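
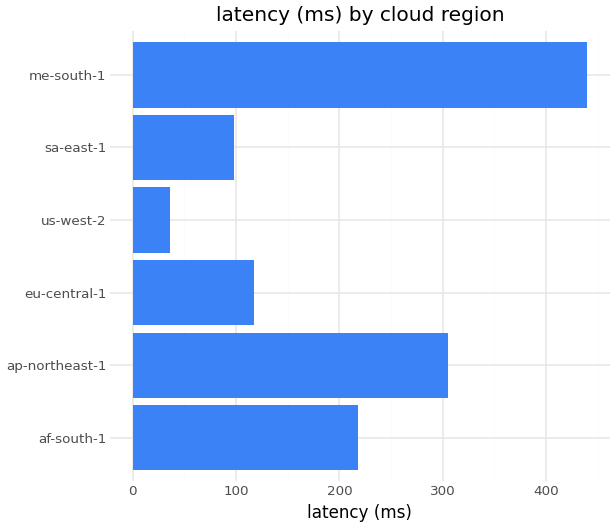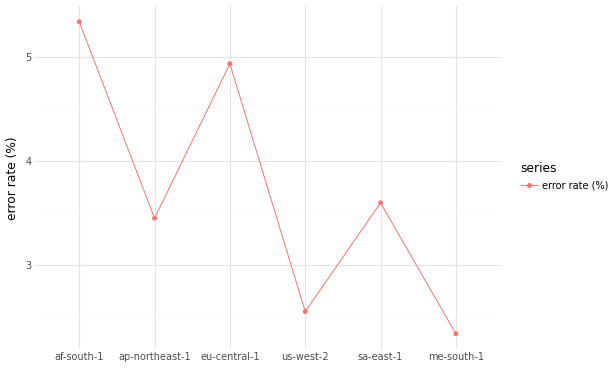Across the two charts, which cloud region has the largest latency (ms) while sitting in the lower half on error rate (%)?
me-south-1

Chart 2 median error rate (%) ≈ 3.5; below-median cloud regions: ap-northeast-1, us-west-2, me-south-1. Among those, me-south-1 has the highest latency (ms) (≈ 450).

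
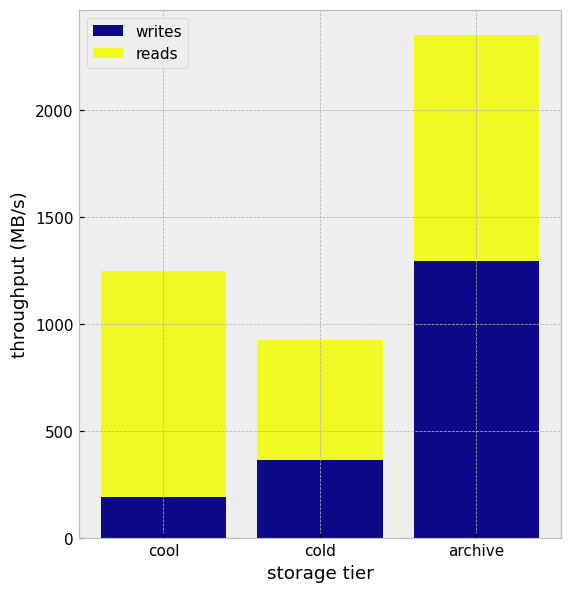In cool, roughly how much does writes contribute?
writes top ≈ 200, bottom ≈ 0; segment ≈ 200.

≈ 200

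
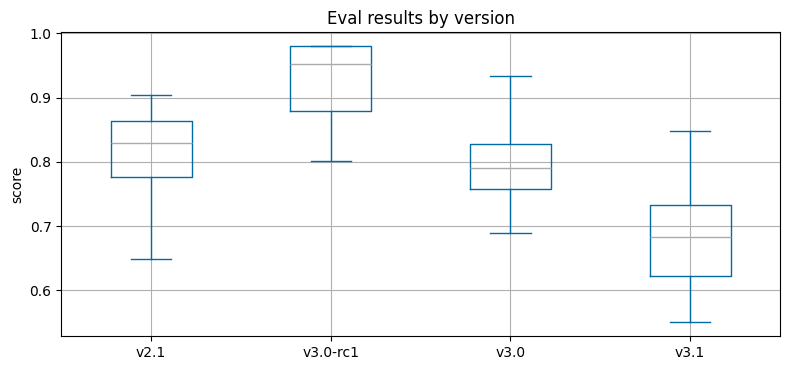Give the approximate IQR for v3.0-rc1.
Q3 ≈ 1.00, Q1 ≈ 0.90; IQR ≈ 0.10.

≈ 0.10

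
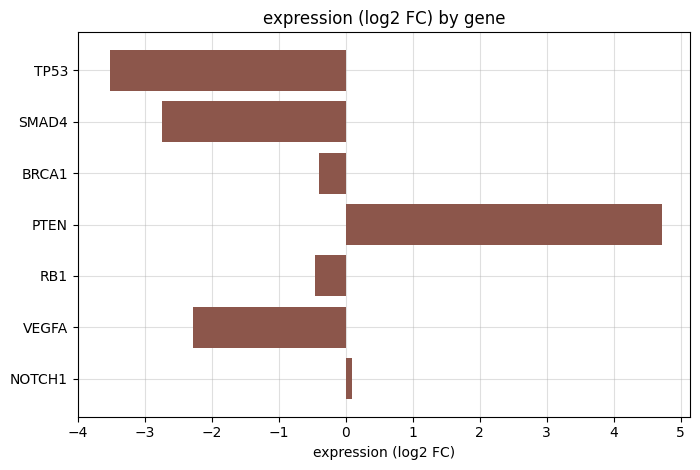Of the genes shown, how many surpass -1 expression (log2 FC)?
Above -1: BRCA1, PTEN, RB1, NOTCH1.

4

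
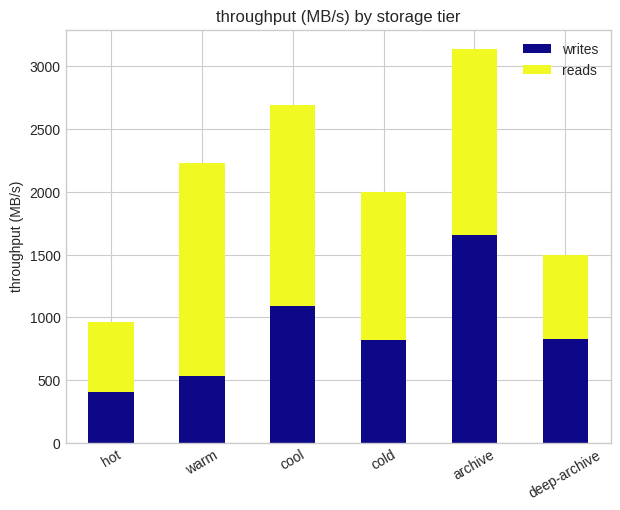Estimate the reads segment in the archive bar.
≈ 1500

reads top ≈ 3000, bottom ≈ 1500; segment ≈ 1500.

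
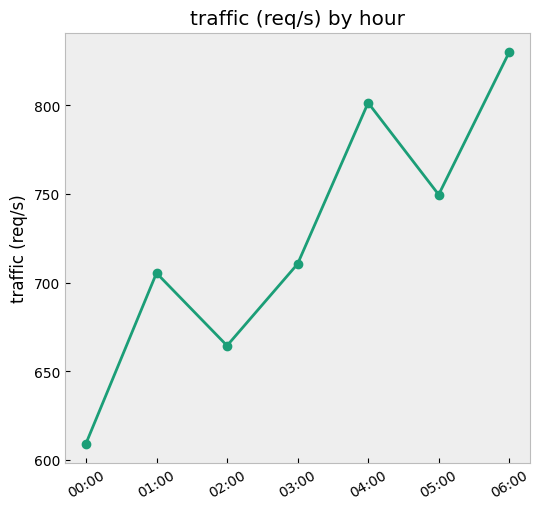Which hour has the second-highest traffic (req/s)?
Top 3: 06:00 ≈ 840, 04:00 ≈ 800, 05:00 ≈ 740.

04:00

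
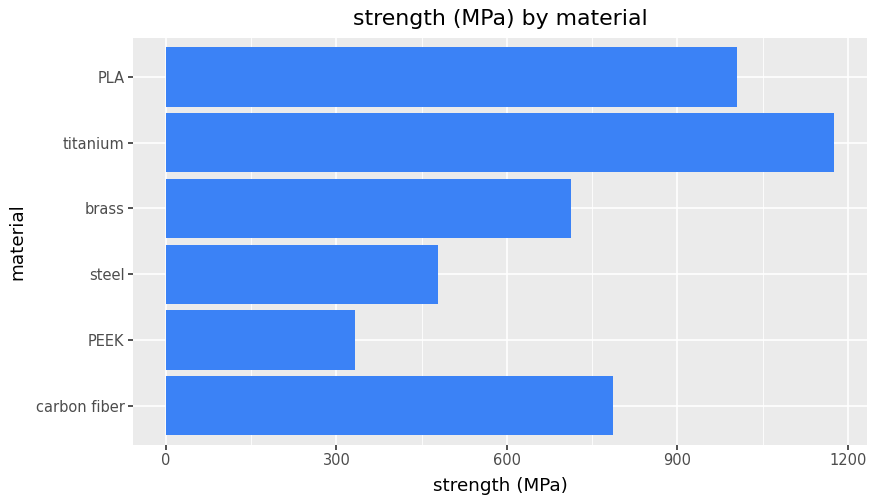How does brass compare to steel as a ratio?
≈ 1.4×

brass ≈ 700, steel ≈ 500; 700/500 ≈ 1.4.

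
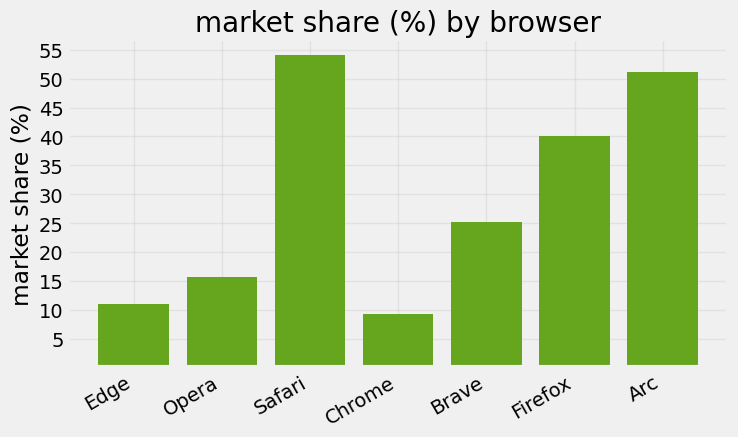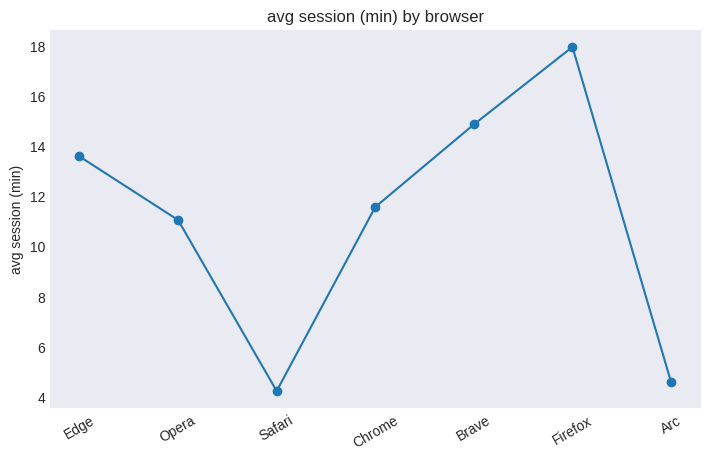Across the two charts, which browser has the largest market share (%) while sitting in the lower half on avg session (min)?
Chart 2 median avg session (min) ≈ 12; below-median browsers: Opera, Safari, Arc. Among those, Safari has the highest market share (%) (≈ 55).

Safari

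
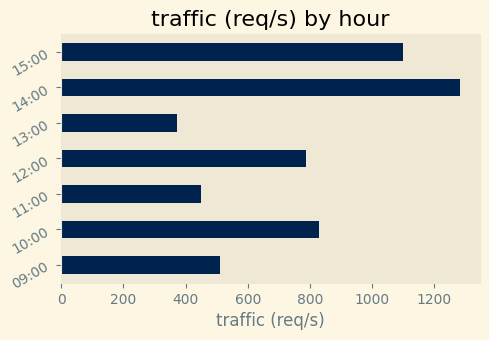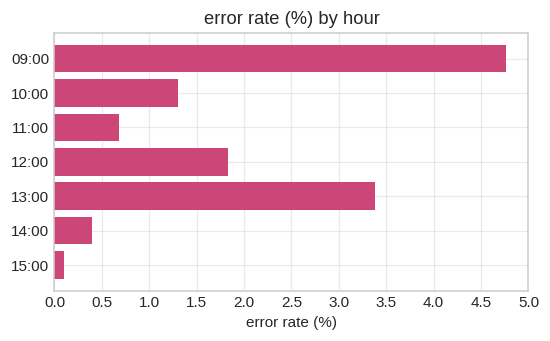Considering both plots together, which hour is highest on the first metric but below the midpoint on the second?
Chart 2 median error rate (%) ≈ 1.5; below-median hours: 11:00, 14:00, 15:00. Among those, 14:00 has the highest traffic (req/s) (≈ 1200).

14:00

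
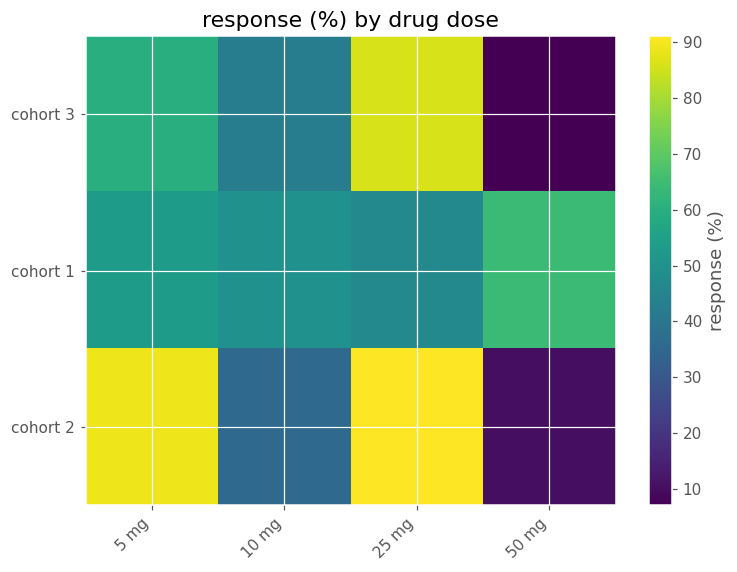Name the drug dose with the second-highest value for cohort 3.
5 mg

Top 3 for cohort 3: 25 mg ≈ 90, 5 mg ≈ 60, 10 mg ≈ 40.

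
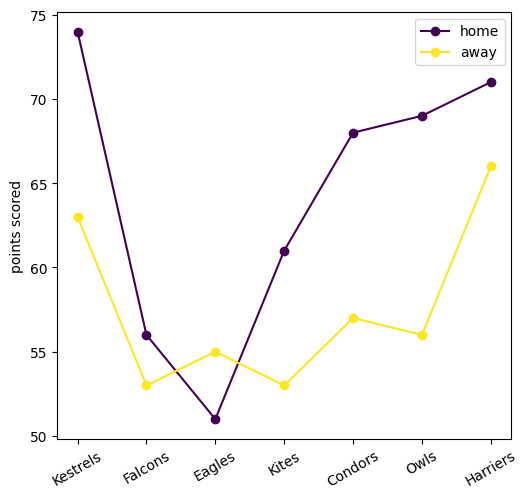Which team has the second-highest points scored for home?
Harriers

Top 3 for home: Kestrels ≈ 74, Harriers ≈ 72, Owls ≈ 68.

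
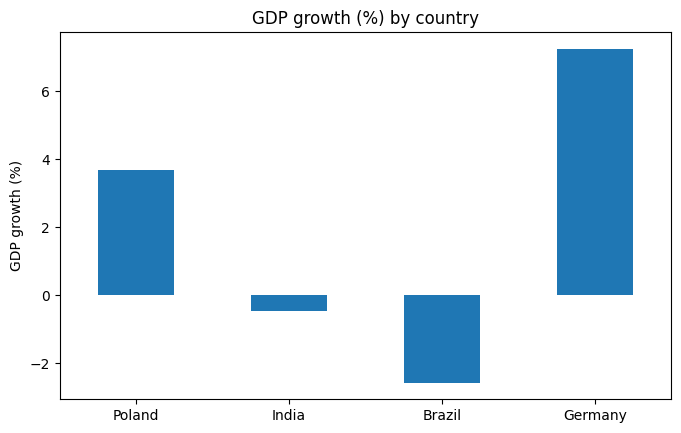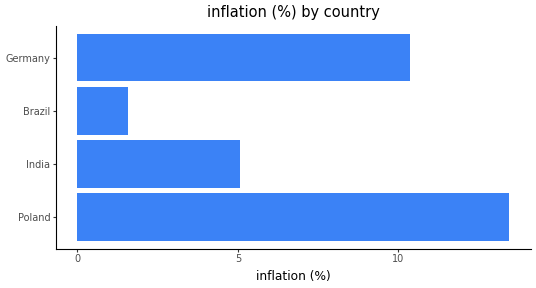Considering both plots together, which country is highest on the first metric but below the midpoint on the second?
India

Chart 2 median inflation (%) ≈ 8; below-median countries: India, Brazil. Among those, India has the highest GDP growth (%) (≈ 0).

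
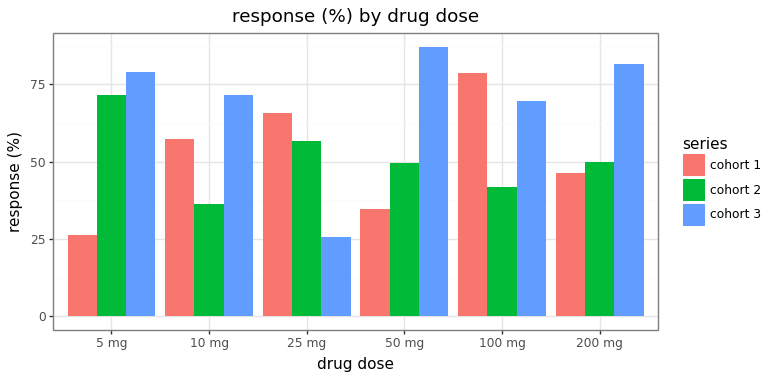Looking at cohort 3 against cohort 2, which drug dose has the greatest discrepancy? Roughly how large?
50 mg: cohort 3 ≈ 90, cohort 2 ≈ 50 → gap ≈ 40. Next-largest (10 mg) is only ≈ 30.

50 mg, ≈ 40 %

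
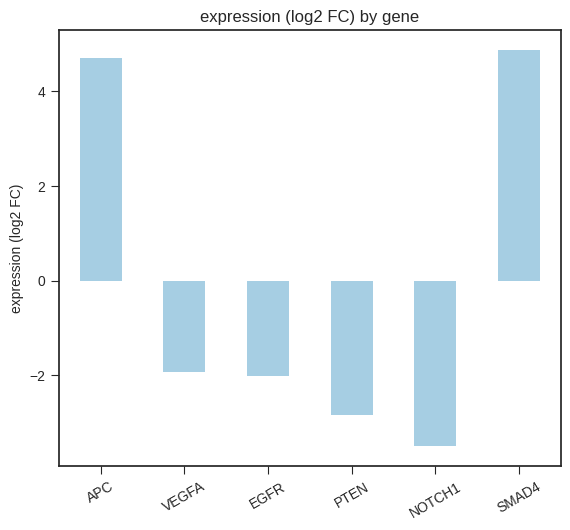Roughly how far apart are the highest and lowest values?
≈ 9

Max SMAD4 ≈ 5, min NOTCH1 ≈ -4; range ≈ 9.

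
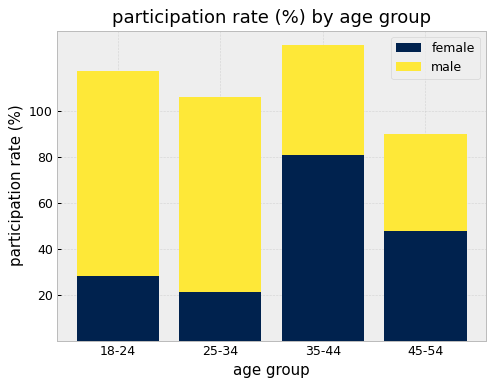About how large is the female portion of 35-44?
female top ≈ 80, bottom ≈ 0; segment ≈ 80.

≈ 80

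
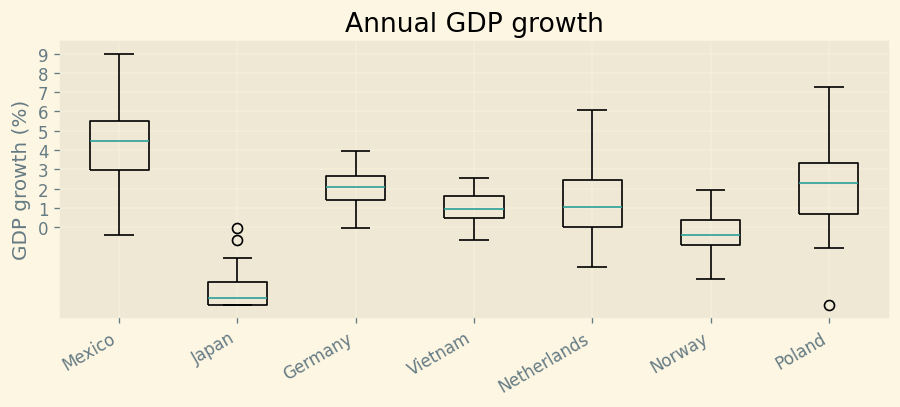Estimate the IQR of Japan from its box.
Q3 ≈ -3, Q1 ≈ -4; IQR ≈ 1.

≈ 1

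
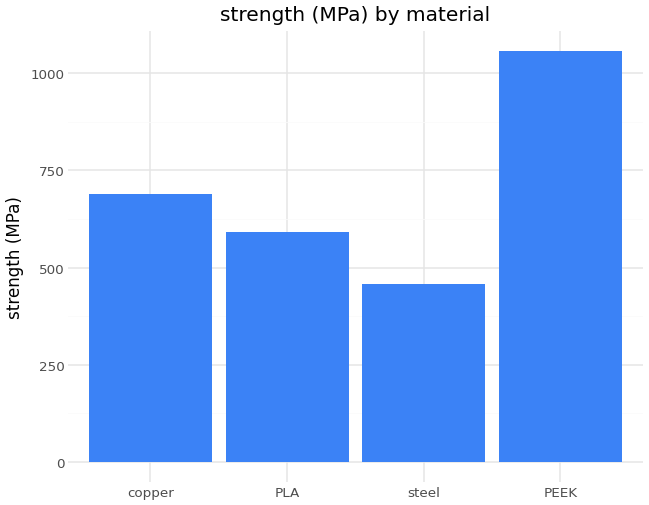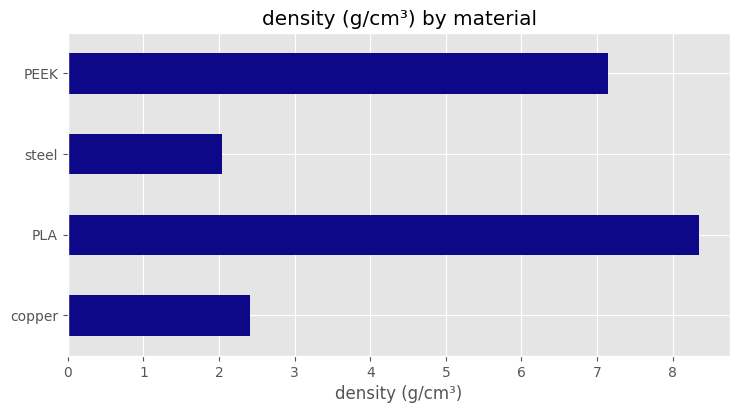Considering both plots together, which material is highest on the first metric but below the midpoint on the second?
Chart 2 median density (g/cm³) ≈ 5; below-median materials: copper, steel. Among those, copper has the highest strength (MPa) (≈ 700).

copper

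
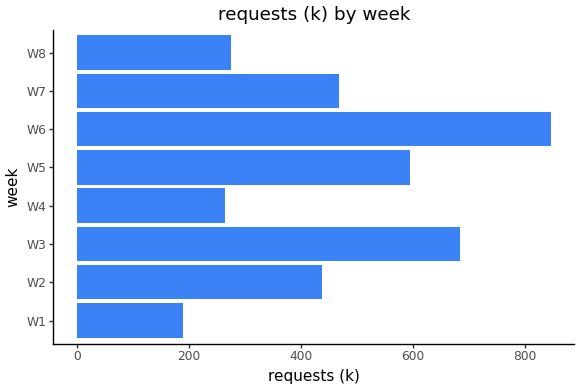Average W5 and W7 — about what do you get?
≈ 550

(600 + 500) / 2 ≈ 550.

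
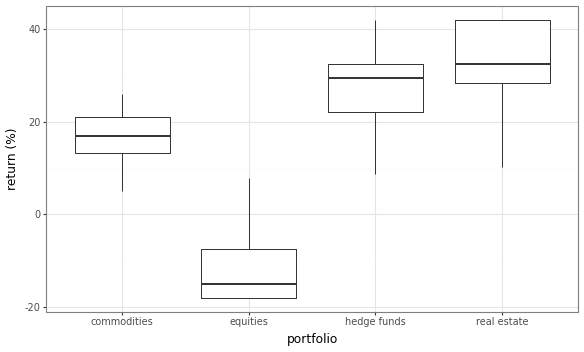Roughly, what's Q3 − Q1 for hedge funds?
Q3 ≈ 30, Q1 ≈ 20; IQR ≈ 10.

≈ 10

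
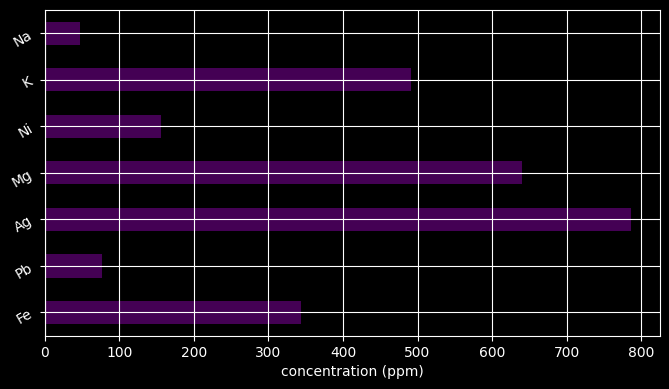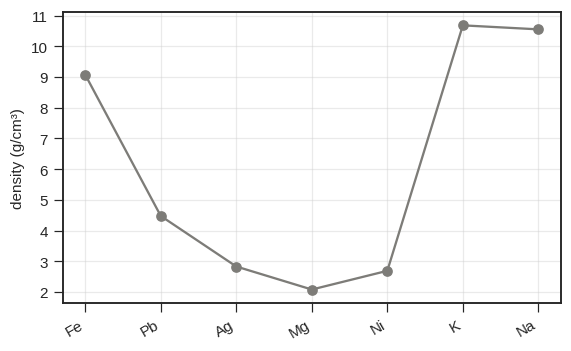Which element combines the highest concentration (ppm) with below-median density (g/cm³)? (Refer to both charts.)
Ag

Chart 2 median density (g/cm³) ≈ 4; below-median elements: Ag, Mg, Ni. Among those, Ag has the highest concentration (ppm) (≈ 800).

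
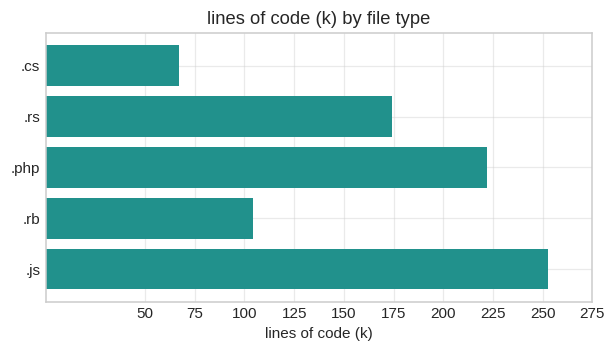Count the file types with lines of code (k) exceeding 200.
Above 200: .php, .js.

2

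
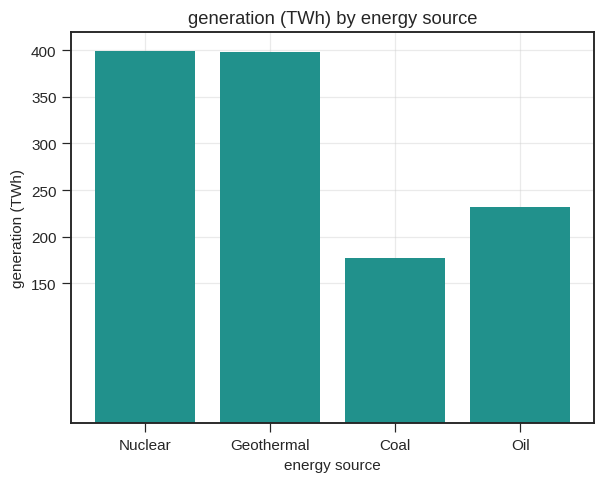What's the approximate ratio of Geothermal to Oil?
Geothermal ≈ 400, Oil ≈ 250; 400/250 ≈ 1.6.

≈ 1.6×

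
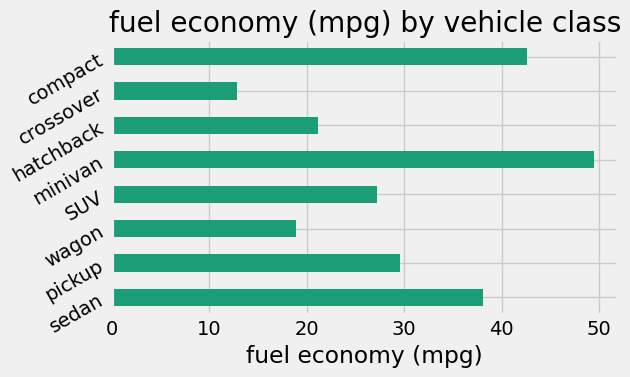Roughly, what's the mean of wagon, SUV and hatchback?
≈ 22

(20 + 25 + 20) / 3 ≈ 22.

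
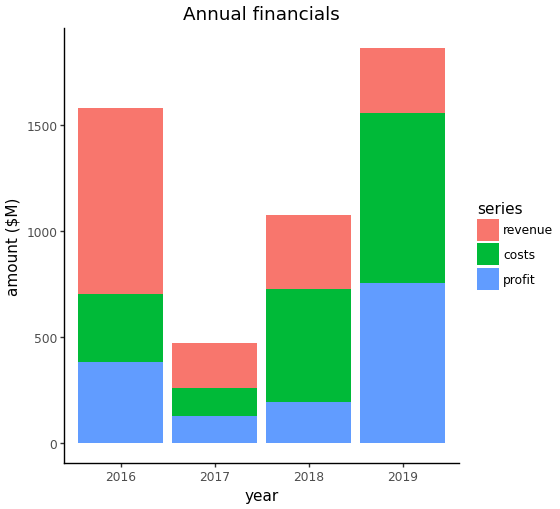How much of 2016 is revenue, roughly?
≈ 800

revenue top ≈ 1600, bottom ≈ 800; segment ≈ 800.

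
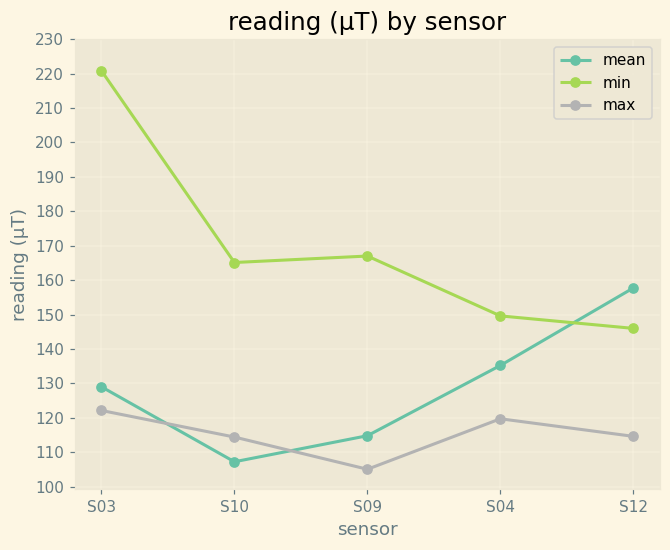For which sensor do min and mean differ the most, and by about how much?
S03, ≈ 90 µT

S03: min ≈ 220, mean ≈ 130 → gap ≈ 90. Next-largest (S10) is only ≈ 60.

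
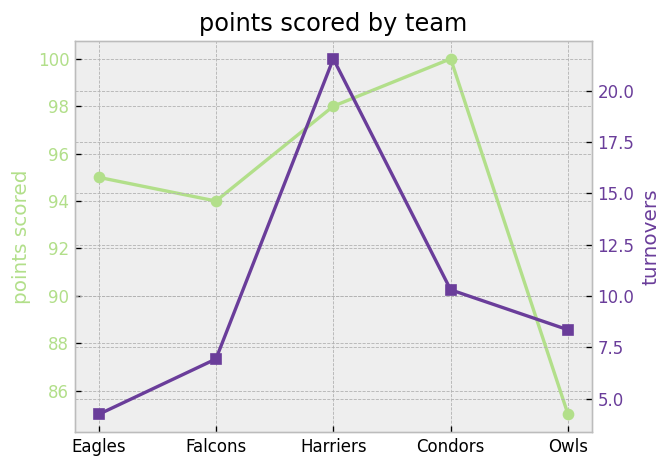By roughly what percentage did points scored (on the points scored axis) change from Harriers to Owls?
Harriers ≈ 98, Owls ≈ 84; (84 − 98) / 98 ≈ -14.3%.

≈ -14.3%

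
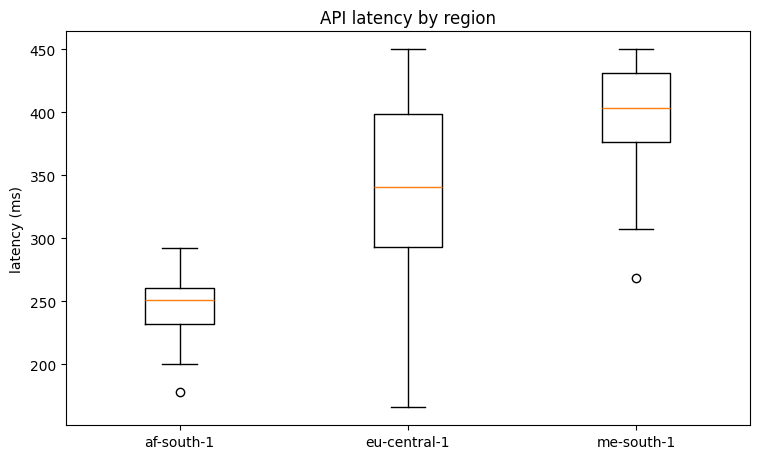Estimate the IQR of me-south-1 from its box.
≈ 60

Q3 ≈ 440, Q1 ≈ 380; IQR ≈ 60.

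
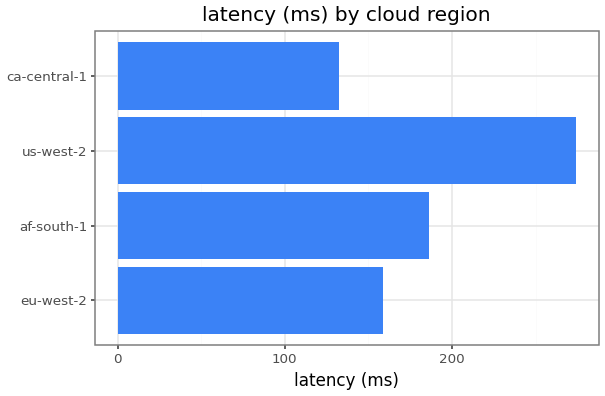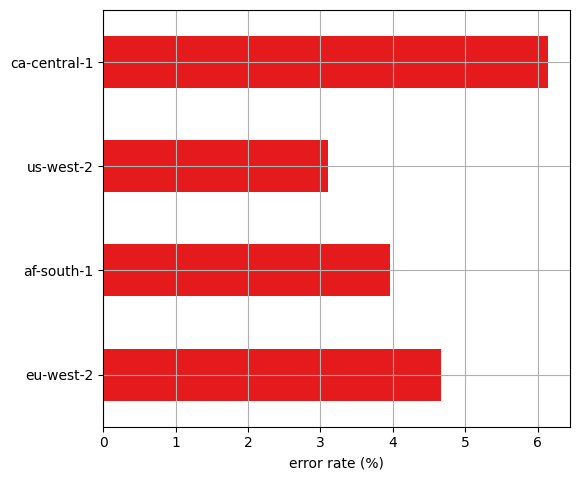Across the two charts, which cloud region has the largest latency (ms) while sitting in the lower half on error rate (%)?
Chart 2 median error rate (%) ≈ 4; below-median cloud regions: af-south-1, us-west-2. Among those, us-west-2 has the highest latency (ms) (≈ 250).

us-west-2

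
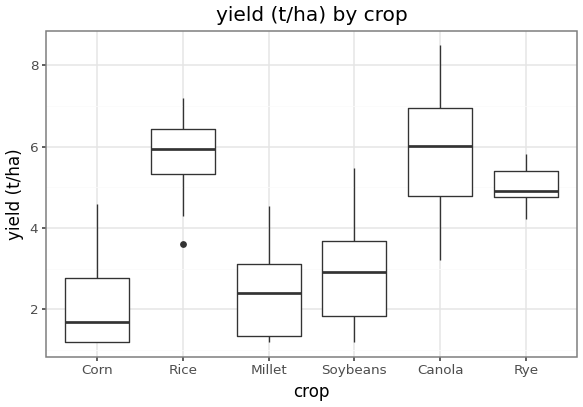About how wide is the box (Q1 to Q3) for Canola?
≈ 2.0

Q3 ≈ 7.0, Q1 ≈ 5.0; IQR ≈ 2.0.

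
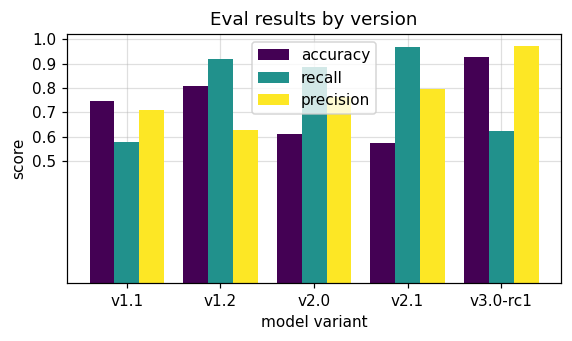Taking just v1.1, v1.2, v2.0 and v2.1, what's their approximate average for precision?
≈ 0.73

(0.7 + 0.6 + 0.8 + 0.8) / 4 ≈ 0.73.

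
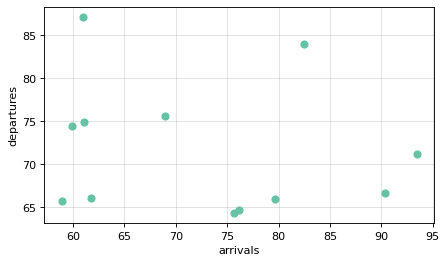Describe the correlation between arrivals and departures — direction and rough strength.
Points are roughly uncorrelated; weak (|r| ≈ 0.2).

no clear correlation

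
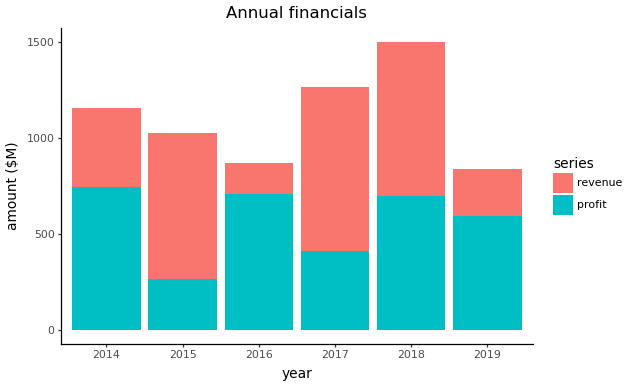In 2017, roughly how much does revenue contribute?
revenue top ≈ 1200, bottom ≈ 400; segment ≈ 800.

≈ 800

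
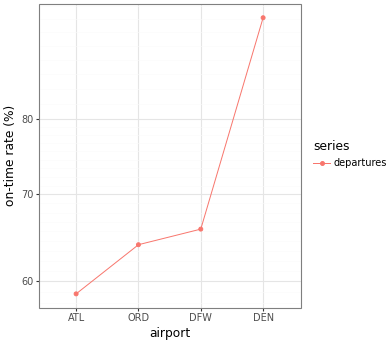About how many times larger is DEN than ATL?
≈ 1.58×

DEN ≈ 95, ATL ≈ 60; 95/60 ≈ 1.58.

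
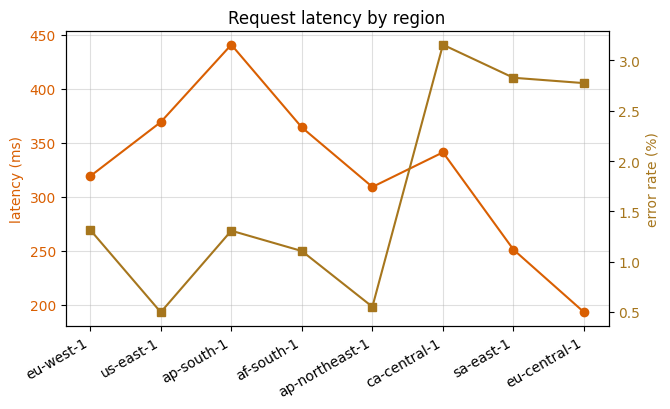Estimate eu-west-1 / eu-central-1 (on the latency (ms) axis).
≈ 1.62×

eu-west-1 ≈ 325, eu-central-1 ≈ 200; 325/200 ≈ 1.62.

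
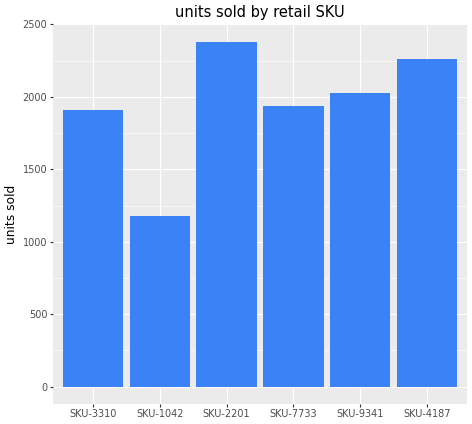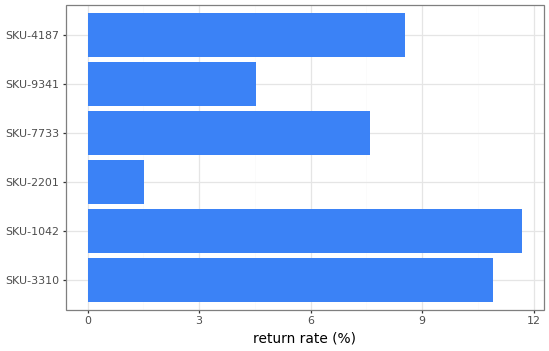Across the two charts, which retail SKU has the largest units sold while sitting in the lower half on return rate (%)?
SKU-2201

Chart 2 median return rate (%) ≈ 8; below-median retail SKUs: SKU-2201, SKU-7733, SKU-9341. Among those, SKU-2201 has the highest units sold (≈ 2500).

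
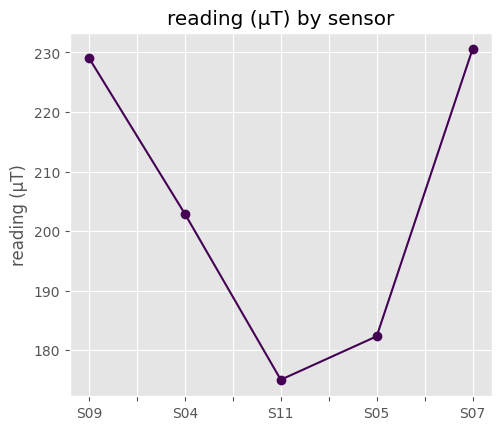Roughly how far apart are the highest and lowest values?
Max S07 ≈ 230, min S11 ≈ 175; range ≈ 55.

≈ 55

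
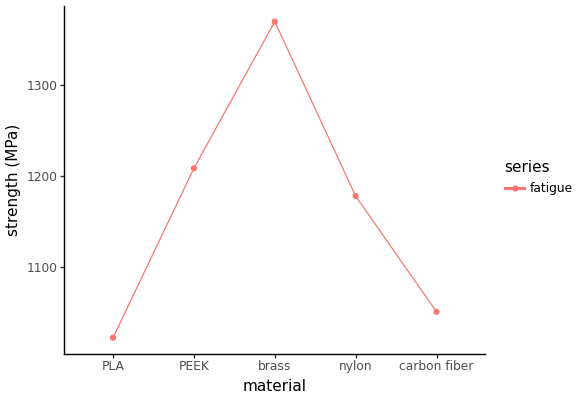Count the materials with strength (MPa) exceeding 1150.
3

Above 1150: PEEK, brass, nylon.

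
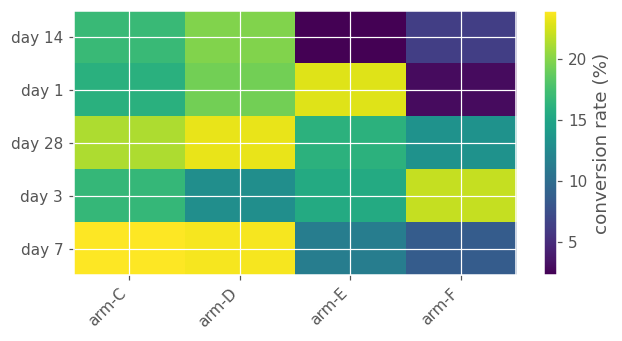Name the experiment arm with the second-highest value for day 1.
Top 3 for day 1: arm-E ≈ 22, arm-D ≈ 20, arm-C ≈ 16.

arm-D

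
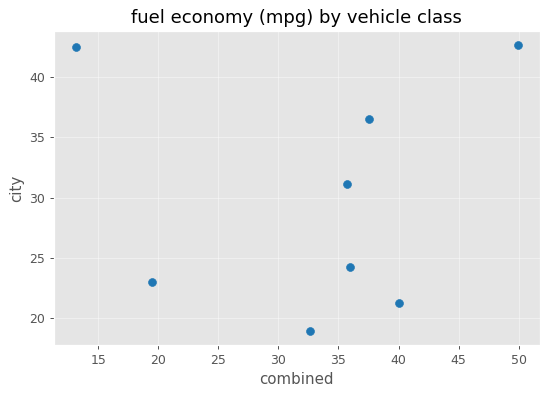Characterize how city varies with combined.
no clear correlation

Points are roughly uncorrelated; weak (|r| ≈ 0.0).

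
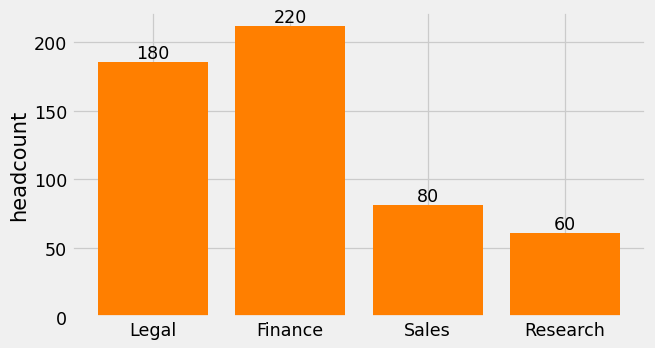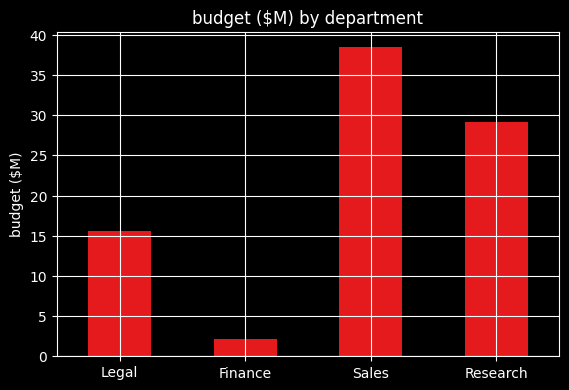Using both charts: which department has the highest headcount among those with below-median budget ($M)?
Finance

Chart 2 median budget ($M) ≈ 20; below-median departments: Legal, Finance. Among those, Finance has the highest headcount (≈ 220).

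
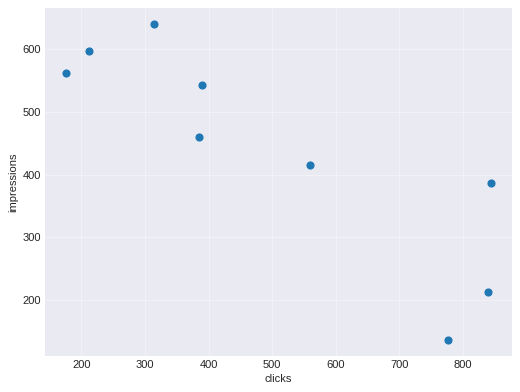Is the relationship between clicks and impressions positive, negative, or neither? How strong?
negative, strong

Points are negatively correlated; strong (|r| ≈ 0.9).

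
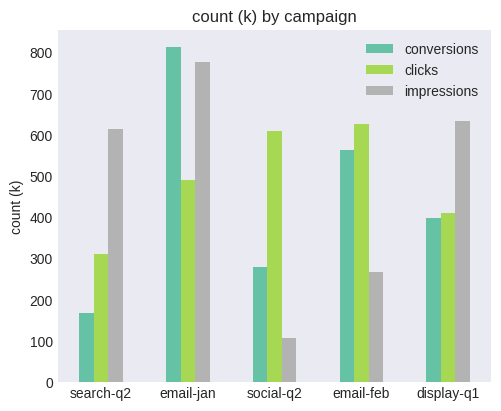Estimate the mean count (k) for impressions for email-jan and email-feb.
≈ 550

(800 + 300) / 2 ≈ 550.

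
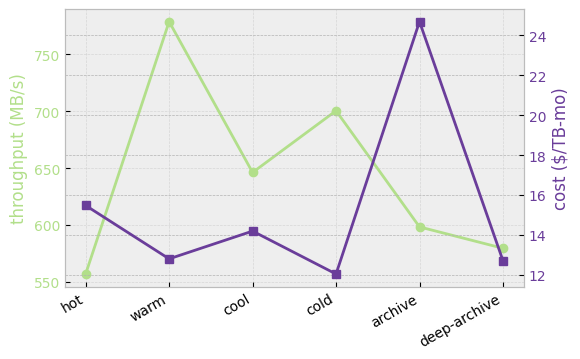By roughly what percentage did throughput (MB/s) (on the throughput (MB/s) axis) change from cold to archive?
≈ -14.3%

cold ≈ 700, archive ≈ 600; (600 − 700) / 700 ≈ -14.3%.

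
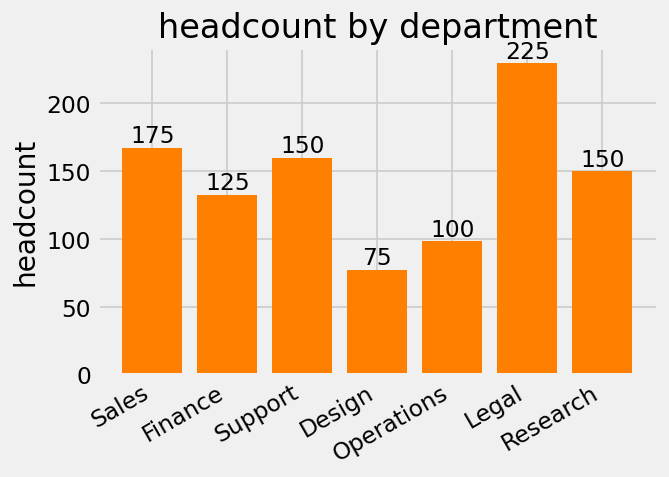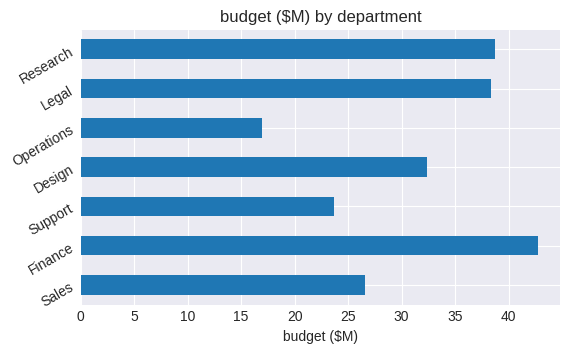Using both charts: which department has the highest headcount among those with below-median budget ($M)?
Chart 2 median budget ($M) ≈ 30; below-median departments: Sales, Support, Operations. Among those, Sales has the highest headcount (≈ 175).

Sales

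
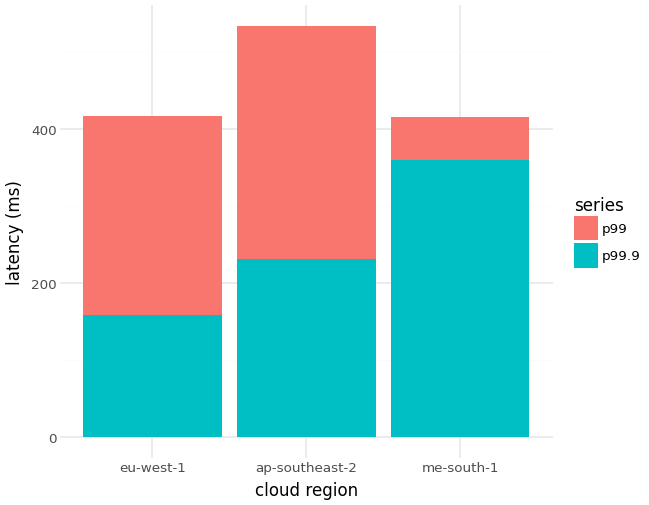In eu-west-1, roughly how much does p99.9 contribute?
p99.9 top ≈ 150, bottom ≈ 0; segment ≈ 150.

≈ 150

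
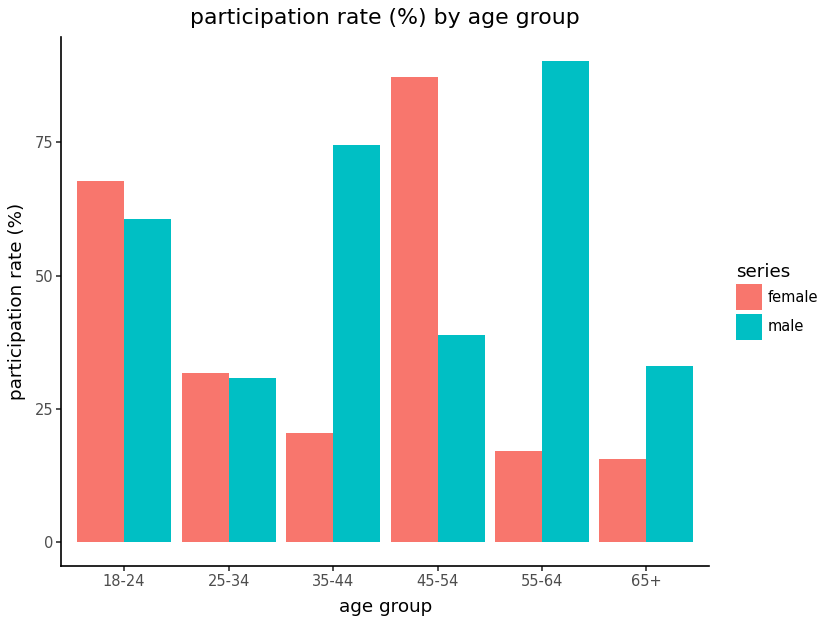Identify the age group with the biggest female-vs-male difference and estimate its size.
55-64: female ≈ 20, male ≈ 90 → gap ≈ 70. Next-largest (35-44) is only ≈ 50.

55-64, ≈ 70 %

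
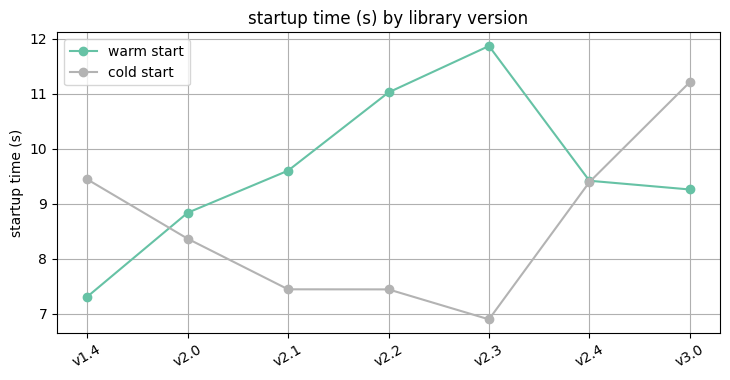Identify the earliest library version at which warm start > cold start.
v1.4: warm start ≈ 7.5 vs cold start ≈ 9.5 (not yet); v2.0: warm start ≈ 9.0 vs cold start ≈ 8.5 (first crossover).

v2.0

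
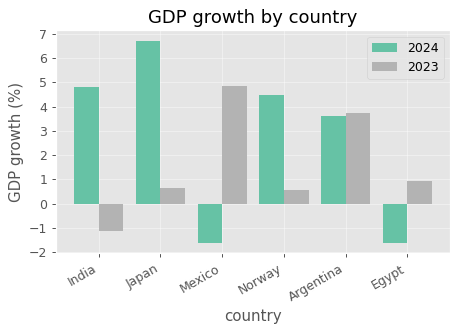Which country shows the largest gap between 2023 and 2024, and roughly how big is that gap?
Mexico: 2023 ≈ 5, 2024 ≈ -2 → gap ≈ 7. Next-largest (Japan) is only ≈ 6.

Mexico, ≈ 7 %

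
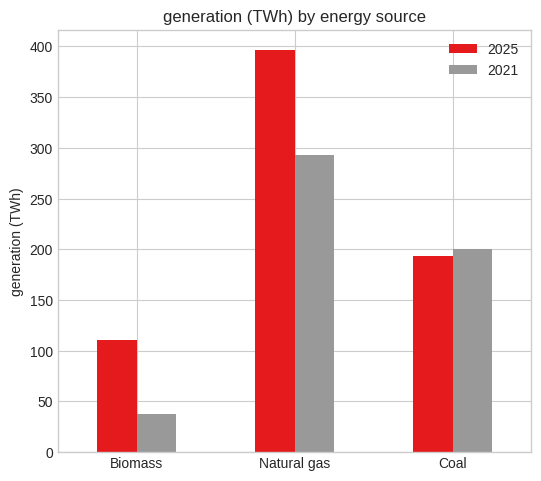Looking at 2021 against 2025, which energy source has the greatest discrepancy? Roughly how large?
Natural gas, ≈ 100 TWh

Natural gas: 2021 ≈ 300, 2025 ≈ 400 → gap ≈ 100. Next-largest (Biomass) is only ≈ 50.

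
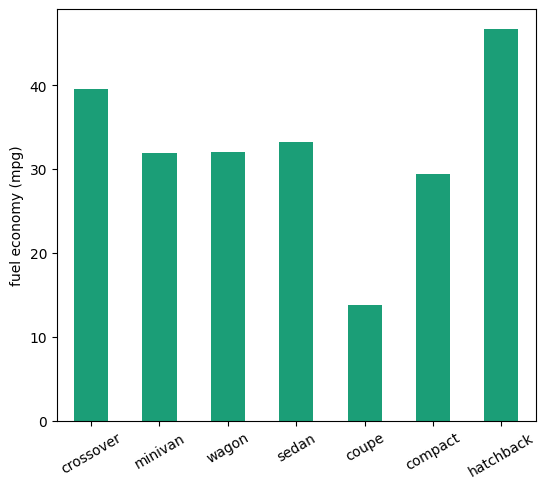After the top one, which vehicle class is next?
Top 3: hatchback ≈ 45, crossover ≈ 40, sedan ≈ 35.

crossover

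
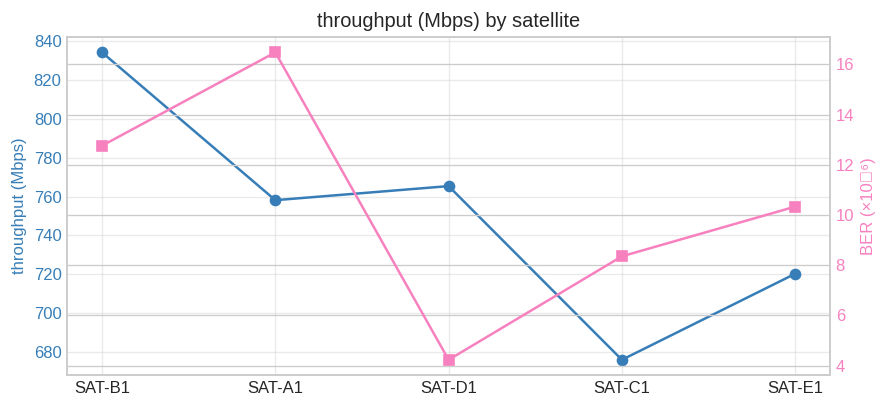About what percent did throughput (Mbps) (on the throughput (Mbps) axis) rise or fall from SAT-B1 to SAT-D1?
≈ -9.5%

SAT-B1 ≈ 840, SAT-D1 ≈ 760; (760 − 840) / 840 ≈ -9.5%.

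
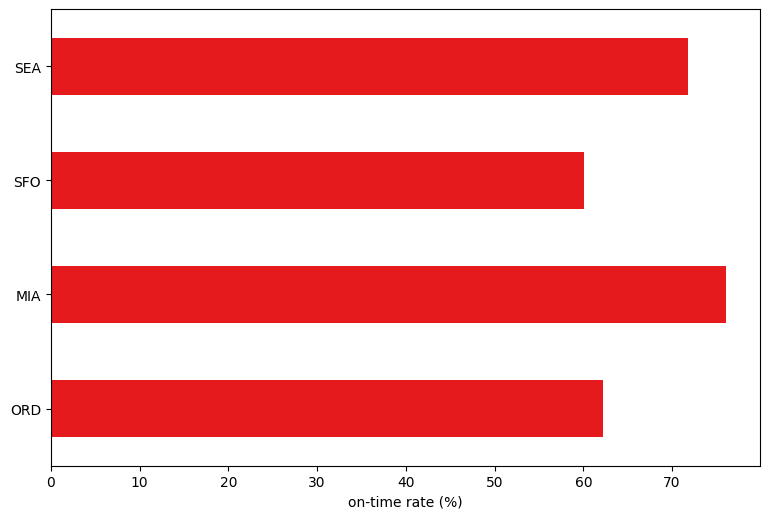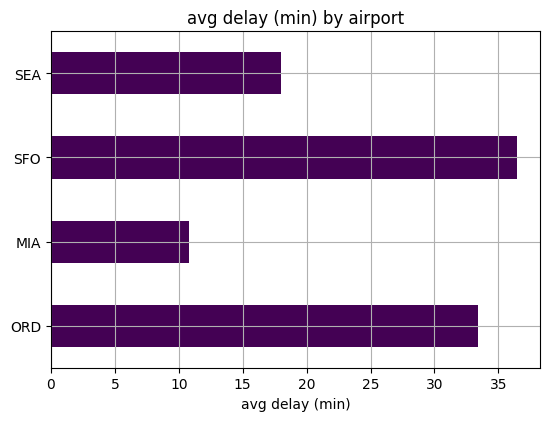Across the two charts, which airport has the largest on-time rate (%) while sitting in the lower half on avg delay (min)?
Chart 2 median avg delay (min) ≈ 25; below-median airports: MIA, SEA. Among those, MIA has the highest on-time rate (%) (≈ 80).

MIA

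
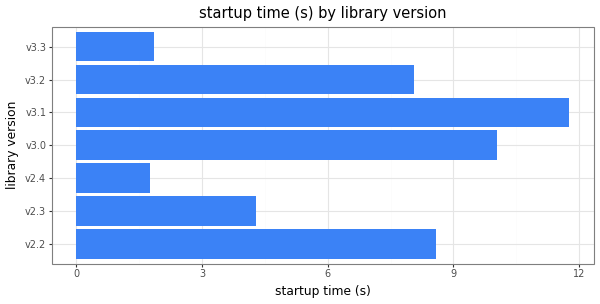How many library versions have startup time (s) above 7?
4

Above 7: v2.2, v3.0, v3.1, v3.2.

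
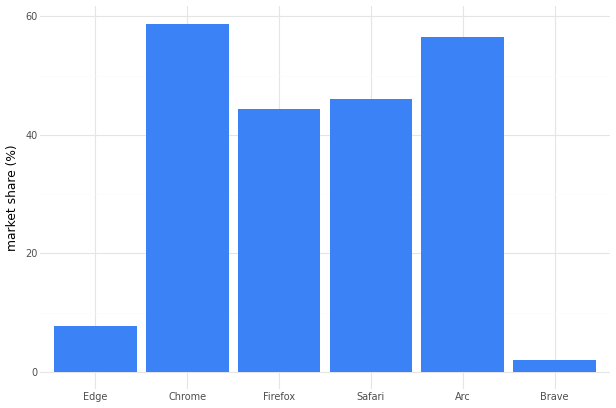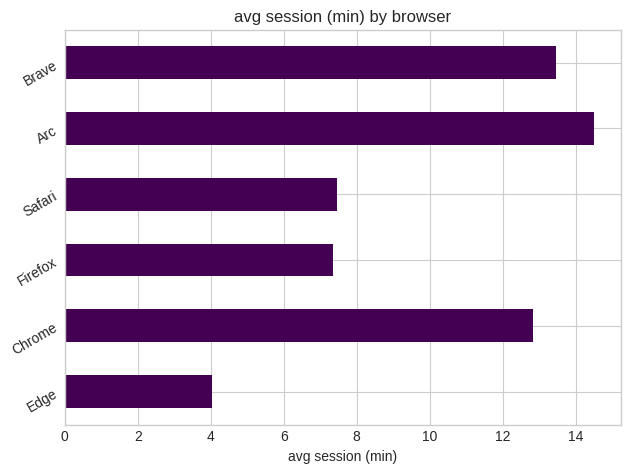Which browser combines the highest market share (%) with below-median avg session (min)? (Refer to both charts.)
Chart 2 median avg session (min) ≈ 10; below-median browsers: Edge, Firefox, Safari. Among those, Safari has the highest market share (%) (≈ 50).

Safari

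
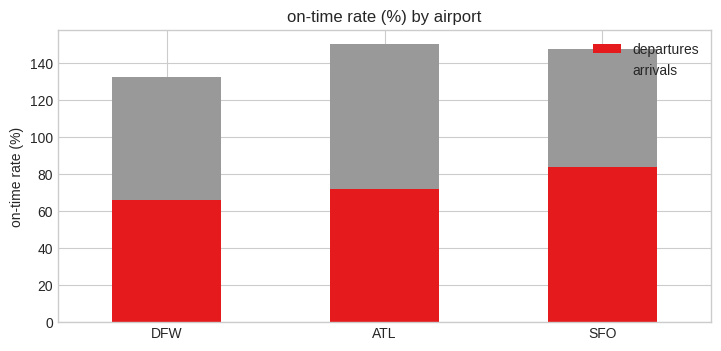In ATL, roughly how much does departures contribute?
≈ 80

departures top ≈ 80, bottom ≈ 0; segment ≈ 80.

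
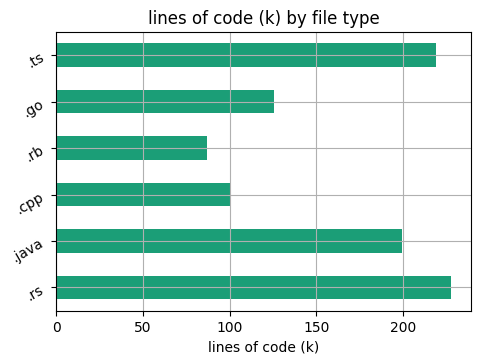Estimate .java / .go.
≈ 1.67×

.java ≈ 200, .go ≈ 120; 200/120 ≈ 1.67.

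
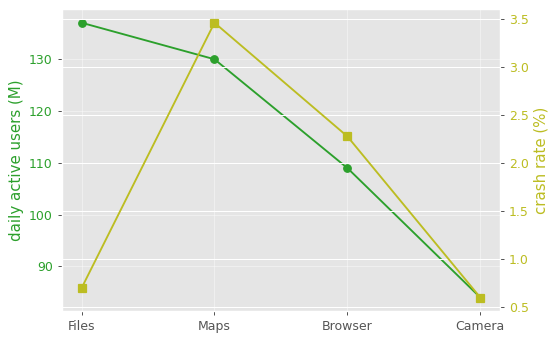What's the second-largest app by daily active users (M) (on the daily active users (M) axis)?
Top 3 (on the daily active users (M) axis): Files ≈ 135, Maps ≈ 130, Browser ≈ 110.

Maps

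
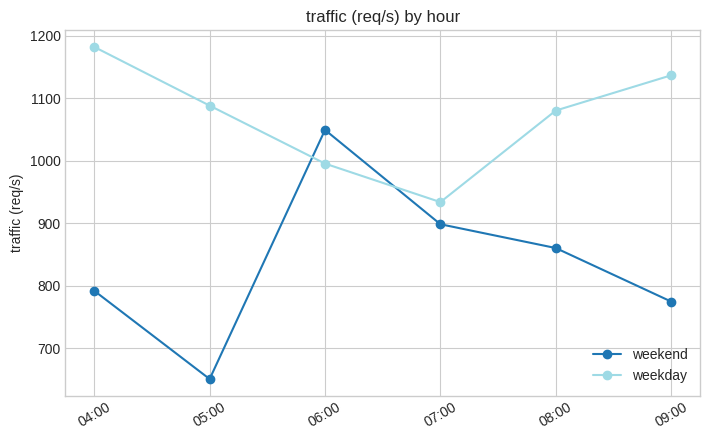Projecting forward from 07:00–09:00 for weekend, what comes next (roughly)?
Last three: 900, 850, 750 → slope ≈ -75/step → next ≈ 675.

≈ 675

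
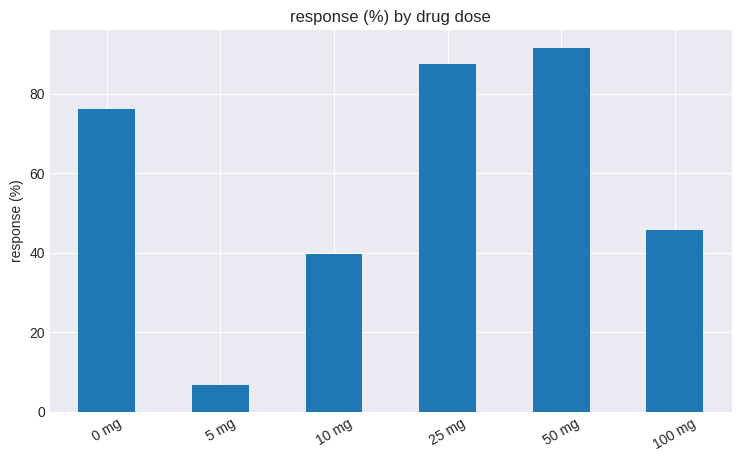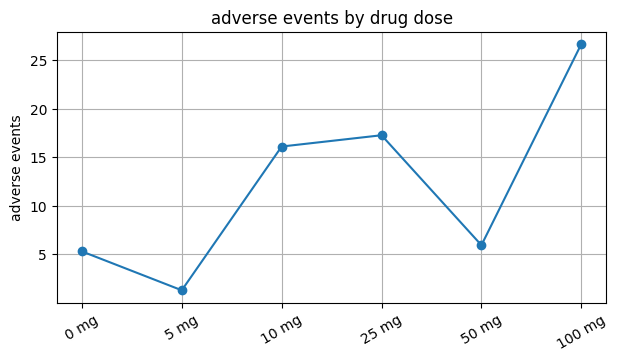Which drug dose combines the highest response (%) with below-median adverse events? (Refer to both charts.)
50 mg

Chart 2 median adverse events ≈ 10; below-median drug doses: 0 mg, 5 mg, 50 mg. Among those, 50 mg has the highest response (%) (≈ 90).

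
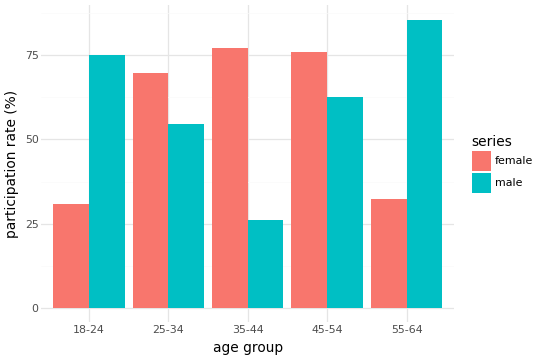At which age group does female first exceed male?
25-34

18-24: female ≈ 30 vs male ≈ 80 (not yet); 25-34: female ≈ 70 vs male ≈ 50 (first crossover).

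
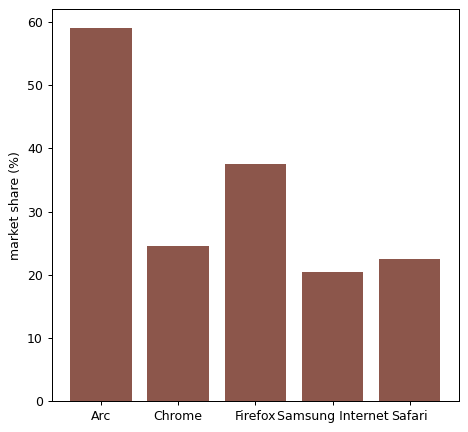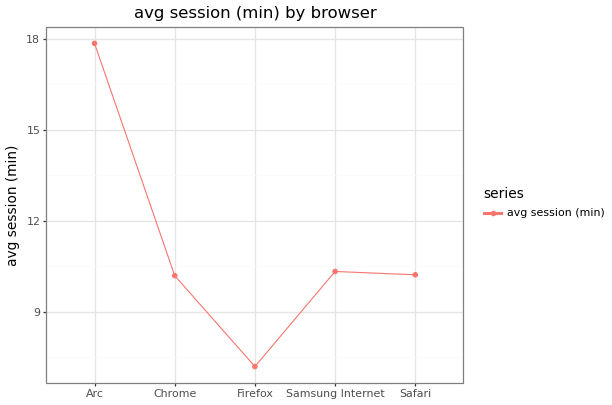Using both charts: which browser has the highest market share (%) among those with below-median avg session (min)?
Firefox

Chart 2 median avg session (min) ≈ 10; below-median browsers: Chrome, Firefox. Among those, Firefox has the highest market share (%) (≈ 40).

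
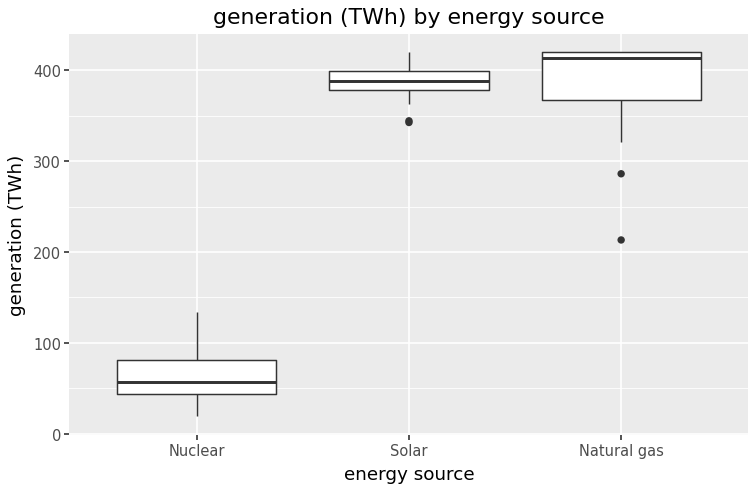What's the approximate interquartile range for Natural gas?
Q3 ≈ 400, Q1 ≈ 350; IQR ≈ 50.

≈ 50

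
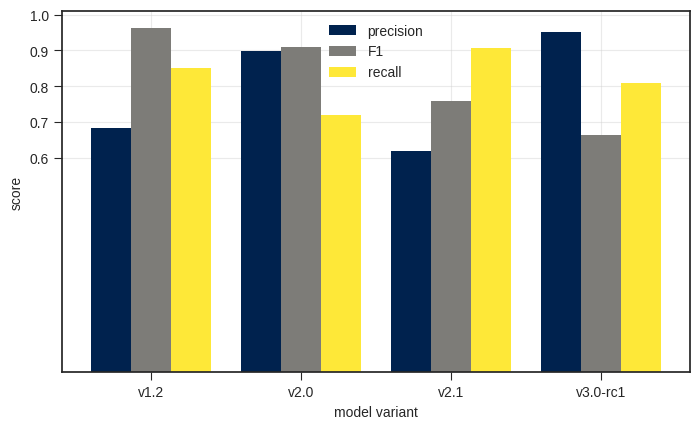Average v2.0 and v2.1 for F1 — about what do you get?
≈ 0.85

(0.9 + 0.8) / 2 ≈ 0.85.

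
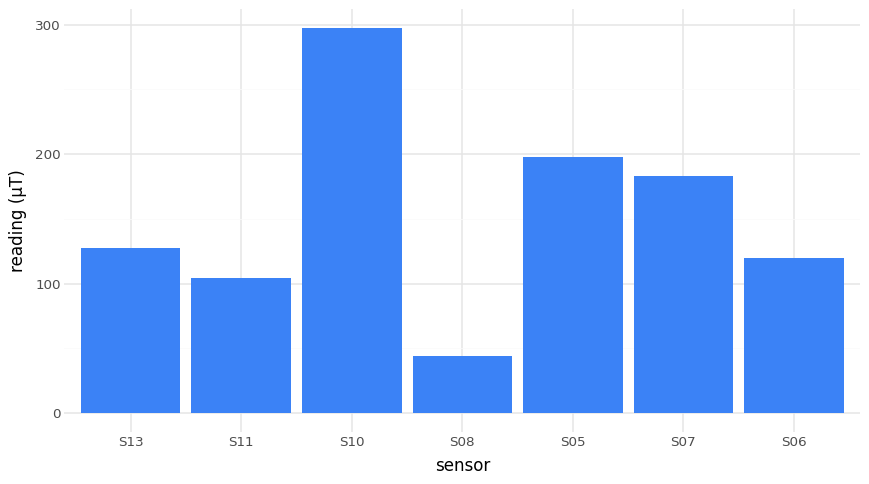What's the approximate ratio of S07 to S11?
≈ 1.75×

S07 ≈ 175, S11 ≈ 100; 175/100 ≈ 1.75.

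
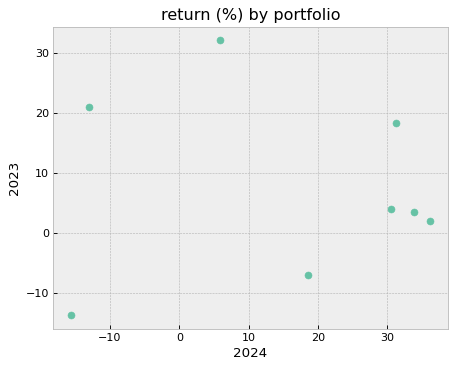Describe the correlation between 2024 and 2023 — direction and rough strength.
Points are roughly uncorrelated; weak (|r| ≈ 0.0).

no clear correlation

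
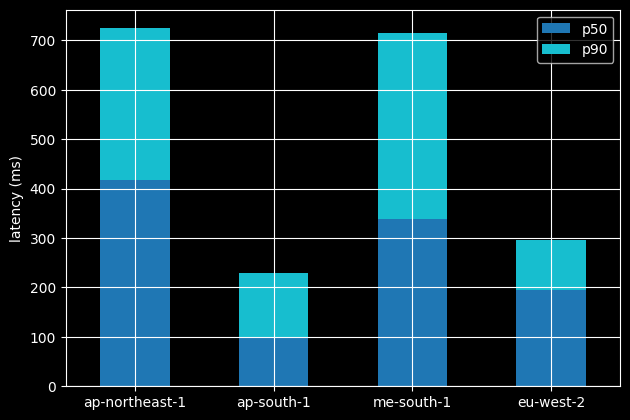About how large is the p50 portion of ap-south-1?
p50 top ≈ 100, bottom ≈ 0; segment ≈ 100.

≈ 100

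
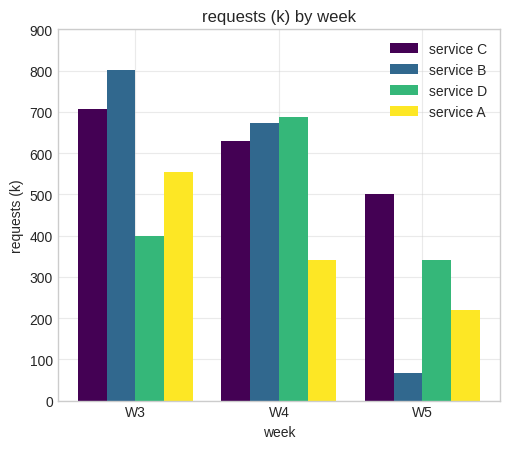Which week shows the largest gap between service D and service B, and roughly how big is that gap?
W3: service D ≈ 400, service B ≈ 800 → gap ≈ 400. Next-largest (W5) is only ≈ 200.

W3, ≈ 400 k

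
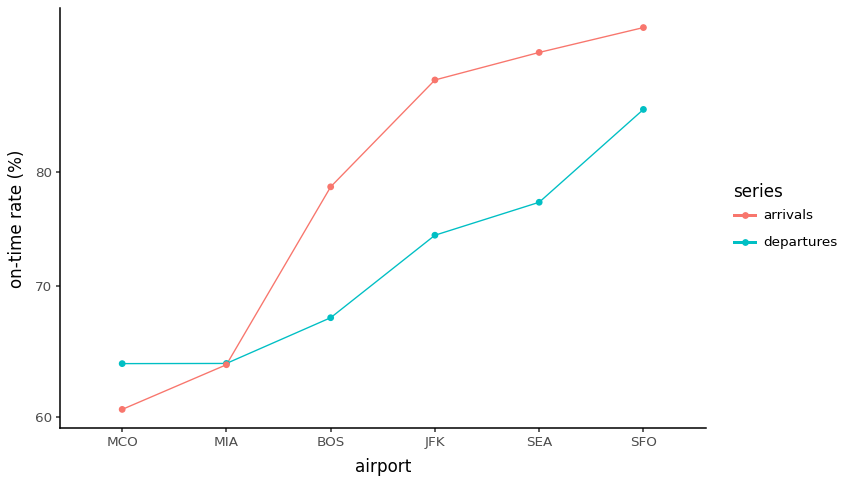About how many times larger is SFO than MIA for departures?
≈ 1.31×

SFO ≈ 85, MIA ≈ 65; 85/65 ≈ 1.31.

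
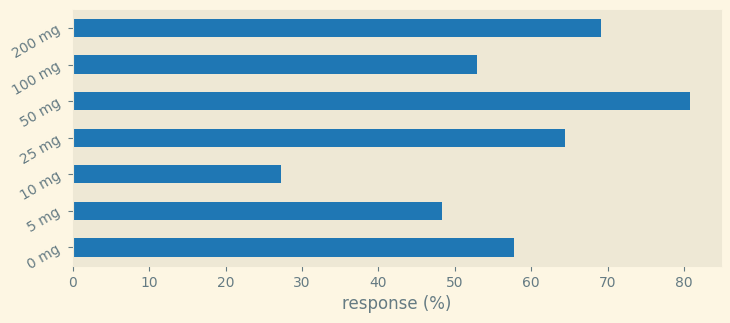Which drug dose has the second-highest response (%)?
200 mg

Top 3: 50 mg ≈ 80, 200 mg ≈ 70, 25 mg ≈ 60.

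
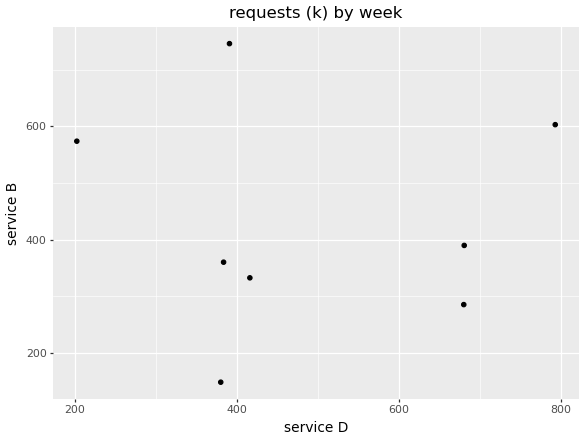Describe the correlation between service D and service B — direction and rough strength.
Points are roughly uncorrelated; weak (|r| ≈ 0.0).

no clear correlation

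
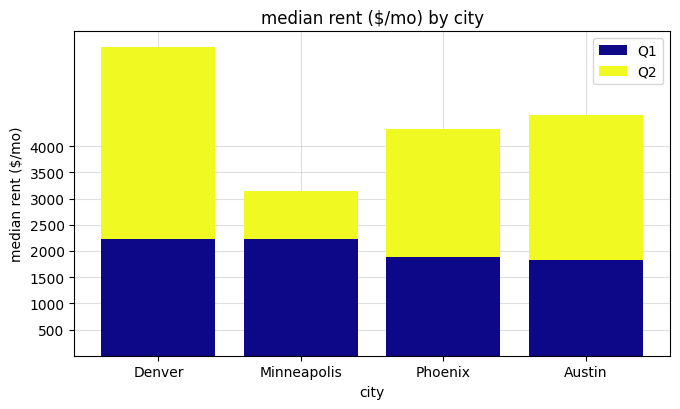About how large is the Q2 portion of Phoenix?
Q2 top ≈ 4500, bottom ≈ 2000; segment ≈ 2500.

≈ 2500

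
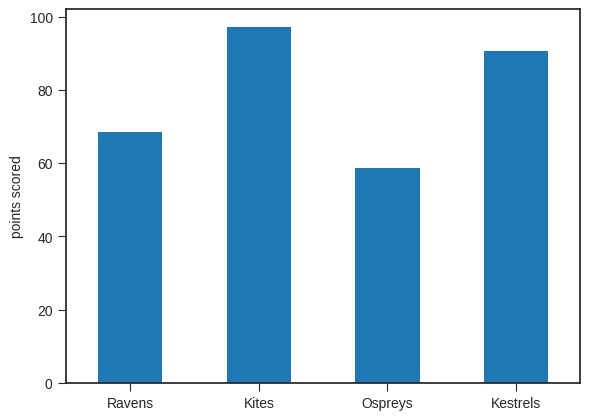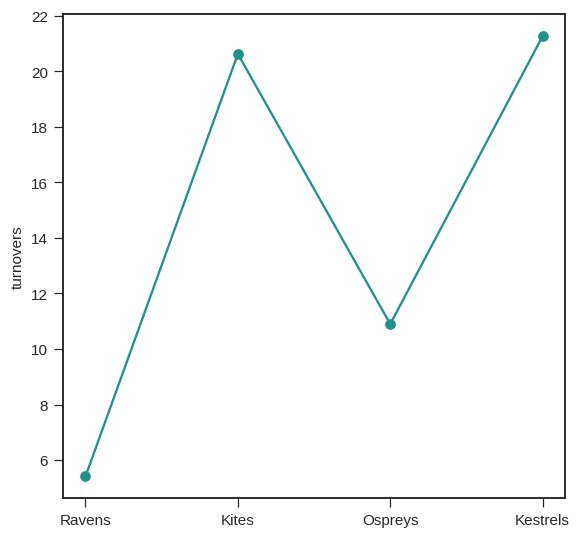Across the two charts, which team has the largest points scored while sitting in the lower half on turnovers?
Chart 2 median turnovers ≈ 16; below-median teams: Ravens, Ospreys. Among those, Ravens has the highest points scored (≈ 70).

Ravens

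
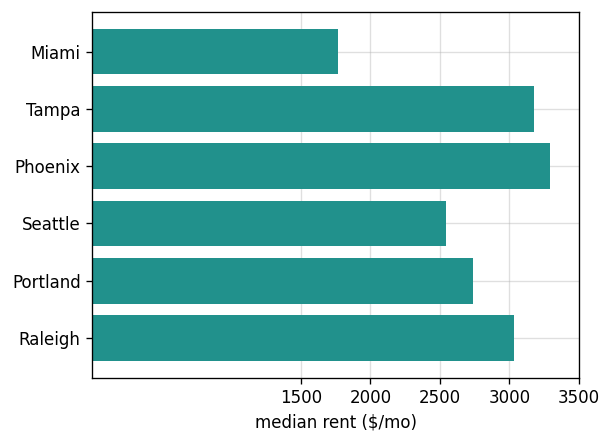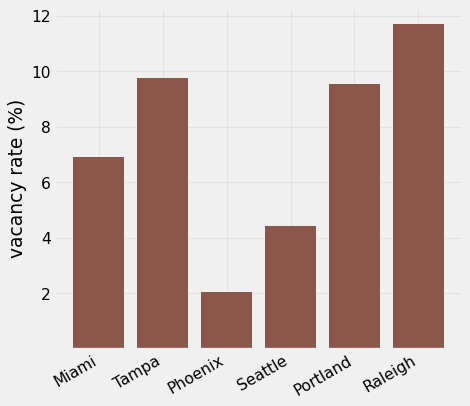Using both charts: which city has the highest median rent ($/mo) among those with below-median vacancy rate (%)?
Phoenix

Chart 2 median vacancy rate (%) ≈ 8; below-median cities: Miami, Phoenix, Seattle. Among those, Phoenix has the highest median rent ($/mo) (≈ 3500).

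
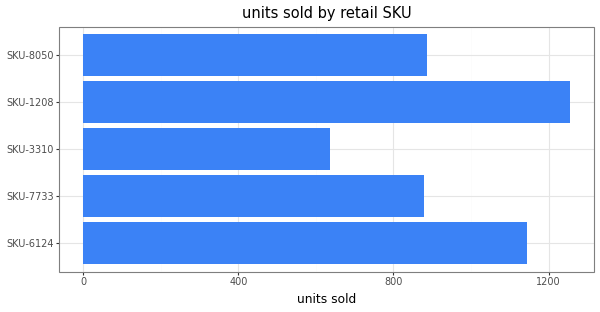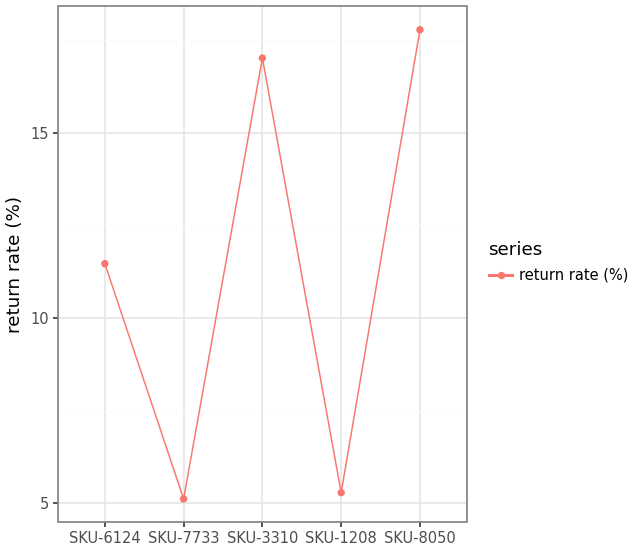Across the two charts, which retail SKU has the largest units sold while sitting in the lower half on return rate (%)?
SKU-1208

Chart 2 median return rate (%) ≈ 12; below-median retail SKUs: SKU-7733, SKU-1208. Among those, SKU-1208 has the highest units sold (≈ 1200).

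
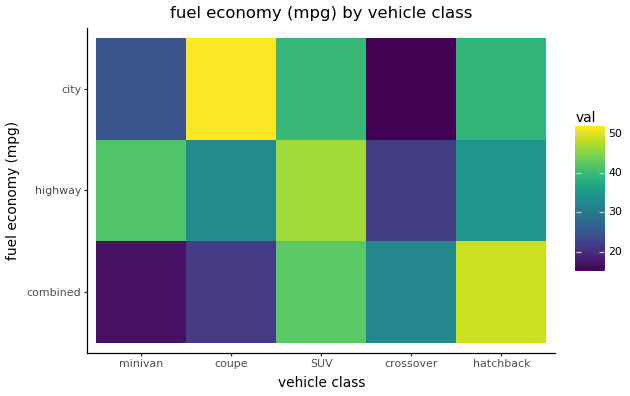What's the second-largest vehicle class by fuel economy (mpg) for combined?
SUV

Top 3 for combined: hatchback ≈ 50, SUV ≈ 40, crossover ≈ 30.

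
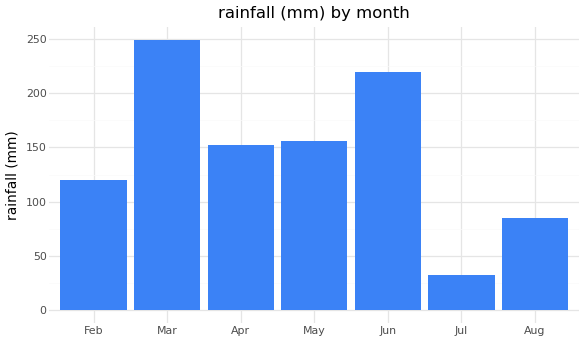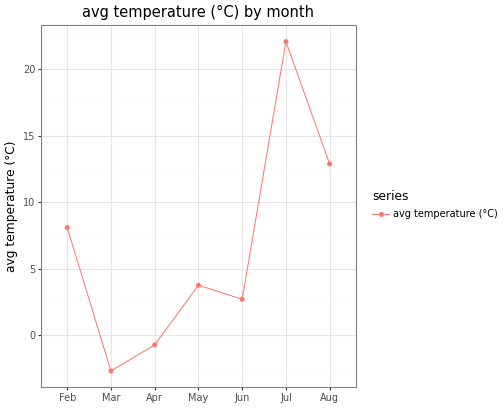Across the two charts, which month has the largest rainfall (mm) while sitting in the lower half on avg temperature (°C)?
Mar

Chart 2 median avg temperature (°C) ≈ 5; below-median months: Mar, Apr, Jun. Among those, Mar has the highest rainfall (mm) (≈ 250).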